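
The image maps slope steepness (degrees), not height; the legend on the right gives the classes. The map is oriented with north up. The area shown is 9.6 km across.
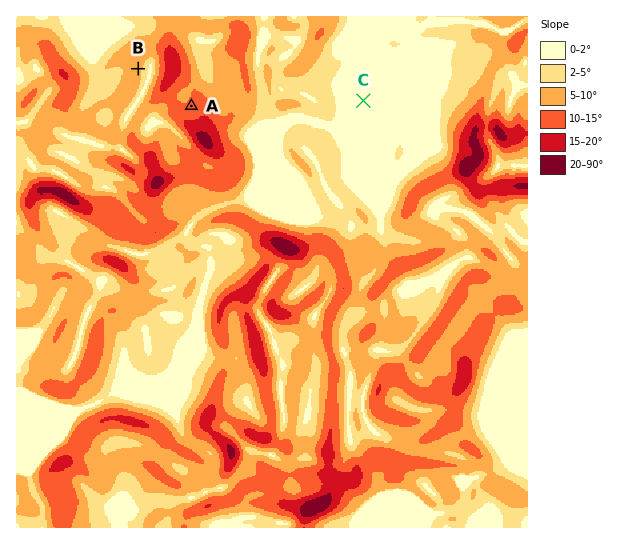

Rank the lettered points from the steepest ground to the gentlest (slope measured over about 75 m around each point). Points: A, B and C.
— A B C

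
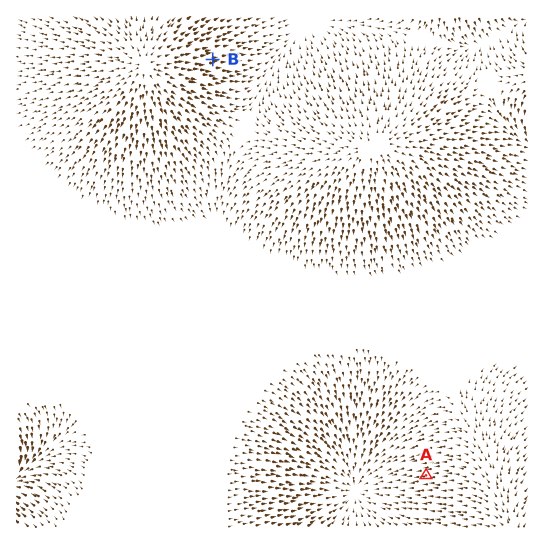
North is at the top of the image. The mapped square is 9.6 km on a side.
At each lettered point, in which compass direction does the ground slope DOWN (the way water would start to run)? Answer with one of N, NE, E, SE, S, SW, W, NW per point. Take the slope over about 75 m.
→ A W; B E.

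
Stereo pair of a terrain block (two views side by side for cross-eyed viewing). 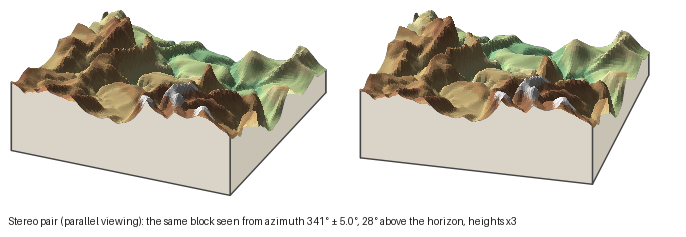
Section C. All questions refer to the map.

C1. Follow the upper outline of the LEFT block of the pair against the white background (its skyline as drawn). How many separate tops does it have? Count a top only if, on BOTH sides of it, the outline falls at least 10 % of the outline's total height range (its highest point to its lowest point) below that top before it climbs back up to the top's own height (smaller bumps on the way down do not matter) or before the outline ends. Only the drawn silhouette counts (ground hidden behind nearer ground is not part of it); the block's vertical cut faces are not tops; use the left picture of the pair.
3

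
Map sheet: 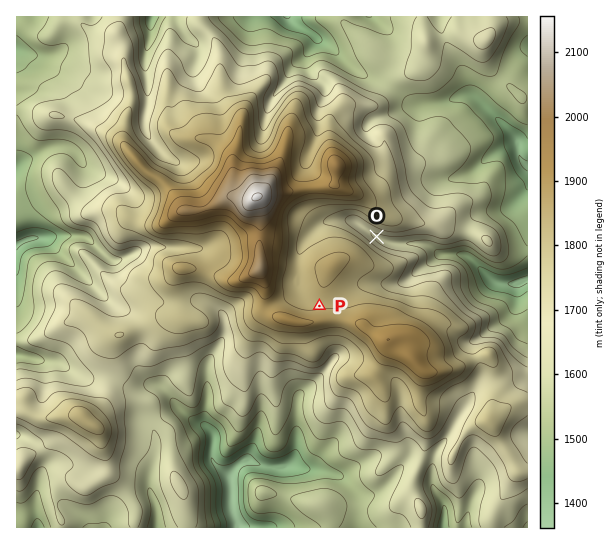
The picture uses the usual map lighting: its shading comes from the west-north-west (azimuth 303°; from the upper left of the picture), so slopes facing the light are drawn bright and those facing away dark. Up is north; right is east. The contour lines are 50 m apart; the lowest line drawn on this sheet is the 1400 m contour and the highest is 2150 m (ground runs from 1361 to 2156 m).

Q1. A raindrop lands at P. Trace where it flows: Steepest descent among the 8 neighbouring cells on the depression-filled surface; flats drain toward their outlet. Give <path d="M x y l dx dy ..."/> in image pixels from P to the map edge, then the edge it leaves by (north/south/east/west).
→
<path d="M319 306l-4-4-2 0-6-3-8-8-1-2 0-34 3-5 0-3 5-8 16-16 7-2 24 0 14 9 8 7 12 5 4 0 2 1 29 0 7 3 5 5 5 3 23 0 5 3 23 22 4 3 4 0 1 1 14 0 4-2 10-3"/>
exit: east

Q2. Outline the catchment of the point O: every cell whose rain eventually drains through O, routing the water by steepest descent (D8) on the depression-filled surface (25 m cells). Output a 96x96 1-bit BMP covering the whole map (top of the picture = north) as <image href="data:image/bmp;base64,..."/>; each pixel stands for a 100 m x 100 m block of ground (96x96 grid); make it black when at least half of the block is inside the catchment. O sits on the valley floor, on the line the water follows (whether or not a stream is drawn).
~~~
<image width="96" height="96" href="data:image/bmp;base64,Qk2+BAAAAAAAAD4AAAAoAAAAYAAAAGAAAAABAAEAAAAAAIAEAAATCwAAEwsAAAIAAAAAAAAA////AAAAAAAAAAAAAAAAAAAAAAAAAAAAAAAAAAAAAAAAAAAAAAAAAAAAAAAAAAAAAAAAAAAAAAAAAAAAAAAAAAAAAAAAAAAAAAAAAAAAAAAAAAAAAAAAAAAAAAAAAAAAAAAAAAAAAAAAAAAAAAAAAAAAAAAAAAAAAAAAAAAAAAAAAAAAAAAAAAAAAAAAAAAAAAAAAAAAAAAAAAAAAAAAAAAAAAAAAAAAAAAAAAAAAAAAAAAAAAAAAAAAAAAAAAAAAAAAAAAAAAAAAAAAAAAAAAAAAAAAAAAAAAAAAAAAAAAAAAAAAAAAAAAAAAAAAAAAAAAAAAAAAAAAAAAAAAAAAAAAAAAAAAAAAAAAAAAAAAAAAAAAAAAAAAAAAAAAAAAAAAAAAAAAAAAAAAAAAAAAAAAAAAAAAAAAAAAAAAAAAAAAAAAAAAAAAAAAAAAAAAAAAAAAAAAAAAAAAAAAAAAAAAAAAAAAAAAAAAAAAAAAAAAAAAAAAAAAAAAAAAAAAAAAAAAAAAAAAAAAAAAAAAAAAAAAAAAAAAAAAAAAAAAAAAAAAAAAAAAAAAAAAAAAAAAAAAAAAAAAAAAAAAAAAAAAAAAAAAAAAAAAAAAAAAAAAAAAAAAAAAAGAAAAAAAAAAAAAAB/wAAAAAAAAAAAAAH/4AAAAAAAAAAAAAH/4AAAAAAAAAAAAAH/4AAAAAAAAAAAAAH/wAAAAAAAAAAAAAH/wAAAAAAAAAAAAAH/wAAAAAAAAAAAAAH/wAAAAAAAAAAAAAP/wAAAAAAAAAAAAAP/4AAAAAAAAAAAAAP/8AAAAAAAAAAAAAP/+AAAAAAAAAAAAAP//wAAAAAAAAAAAAf//4AAAAAAAAAAAAP//8AAAAAAAAAAAAP//+AAAAAAAAAAAAP///AAAAAAAAAAAAP///AAAAAAAAAAAAP///gAAAAAAAAAAAP///gAAAAAAAAAAAP///AAAAAAAAAAAAP//+AAAAAAAAAAAAf//8AAAAAAAAAAAAP//wAAAAAAAAAAAAAH/AAAAAAAAAAAAAAAAAAAAAAAAAAAAAAAAAAAAAAAAAAAAAAAAAAAAAAAAAAAAAAAAAAAAAAAAAAAAAAAAAAAAAAAAAAAAAAAAAAAAAAAAAAAAAAAAAAAAAAAAAAAAAAAAAAAAAAAAAAAAAAAAAAAAAAAAAAAAAAAAAAAAAAAAAAAAAAAAAAAAAAAAAAAAAAAAAAAAAAAAAAAAAAAAAAAAAAAAAAAAAAAAAAAAAAAAAAAAAAAAAAAAAAAAAAAAAAAAAAAAAAAAAAAAAAAAAAAAAAAAAAAAAAAAAAAAAAAAAAAAAAAAAAAAAAAAAAAAAAAAAAAAAAAAAAAAAAAAAAAAAAAAAAAAAAAAAAAAAAAAAAAAAAAAAAAAAAAAAAAAAAAAAAAAAAAAAAAAAAAAAAAAAAAAAAAAAAAAAAAAAAAAAAAAAAAAAAAAAAAAAAAAAAAAAAAAAAAAAAAAAAAAAAAAAAAAAAAAAAAAAAAAAAAAAAAAAAAAAAAAAAAAAAAAAAAAAAAAAA="/>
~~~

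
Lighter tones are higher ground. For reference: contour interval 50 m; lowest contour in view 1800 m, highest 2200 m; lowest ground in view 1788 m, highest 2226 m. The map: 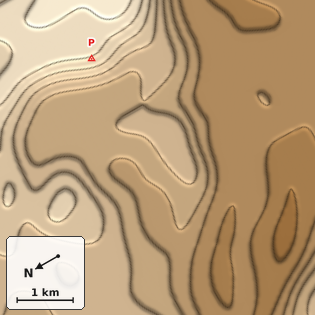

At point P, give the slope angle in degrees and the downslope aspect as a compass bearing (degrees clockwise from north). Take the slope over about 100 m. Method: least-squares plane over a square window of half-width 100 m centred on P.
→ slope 12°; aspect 281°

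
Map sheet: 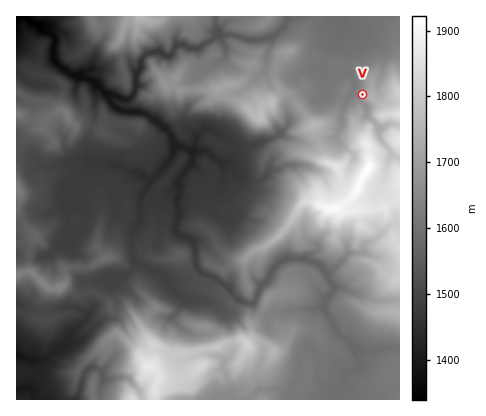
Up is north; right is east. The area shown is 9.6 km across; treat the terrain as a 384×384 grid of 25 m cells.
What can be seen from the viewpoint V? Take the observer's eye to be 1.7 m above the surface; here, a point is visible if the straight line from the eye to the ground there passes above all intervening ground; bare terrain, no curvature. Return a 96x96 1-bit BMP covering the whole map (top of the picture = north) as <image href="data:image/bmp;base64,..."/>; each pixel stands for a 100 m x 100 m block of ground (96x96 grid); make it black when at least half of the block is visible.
<image width="96" height="96" href="data:image/bmp;base64,Qk2+BAAAAAAAAD4AAAAoAAAAYAAAAGAAAAABAAEAAAAAAIAEAAATCwAAEwsAAAIAAAAAAAAA////AAAAAAAAAAAAAAAAAAAAAAAAAAAAAAAAAAAAAAAAAAAAAAAAAAAAAAAAAAAAAAAAAAAAAAAAAAAAAAAAAAAAAAAAAAAAAAAAAAAAAAAAAAAAAAAAAAAAAAAAAAAAAAAAAAAAAAAAAAAAAAAAAAAAAAAAAAAAAAAAAAAAAAAAAAAAAAAAAAAAAAAAAAAAAAAAAAAAAAAAAAAAAAAAAAAAAAAAAAAAAAAAAAAAAAAAAAAAAAAAAAAAAAAAAAAAAAAAAAAAAAAAAAAAAAAAAAAAAAAAAAAAAAAAAAAAAAAAAAAAAAAAAAAAAAAAAAAAAAAAAAAAAAAAAAAAAAAAAAAAAAAAAAAAAAAAAAAAAAAAAAAAAAAAAAAAAAAAAAAAAAAAAAAAAAAAAAAAAAAAAAAAAAAAAAAAAAAAAAAAAAAAAAAAAAAAAAAAAAAAAAAAAAAAAAAAAAAAAAAAAAAAAAAAAAAAAAAAAAAAAAAAAAAAAAAAAAAAAAAAAAAAAAAAAAAAAAAAAAAAAAAAAAAAAAAAAAAAAAAAAAAAAAAAAAAAAAAAAAAAAAAAAAAAAAAAAAAAAAAAAAAAAAAAAAAAAAAAAAAAAAAAAAAAAAAAAAAAAAAAAAAAAAAAAAAAAAAAAAAAAAAAAAAAAAAAAAAAAAAAAAAAAAAAAAAAAAAAAAAAAAAAAAAAAAAAAAAAAAAAAAAAAAAAAAAAAAAAAAAAAAAAAAAAAAAAAAAAAAAAAAAAAAAAAAAAAAAAAAAAAAAAAAAAAAAAAAAAAAAAAAAAAAAAAAAAAAAAAAAAAAAAAAAAAAAAAAAAAAAAAAAAAAAAAAAAAAAAAAAAAAAAAAAAAAAAAAAAAAAAAAAAAAAAAAAAAAAAAAAAAAAAAAAAAAAAAAAAAAAAAAAAAAAAAAAAAAAAAAAAAAAAAAAAAAAAAAAAAAAAAAAAAAAAgAAAAAAAAAAAAAAHwAAAAAAAAAAAAAA+AAAAAAAAAAAAAAB8AAAAAAAAAAAAAAAMAAAAAAAAAAAAAAAMAAAAAAAAAAAAAAAMAQAAAAAAAAAAAAAAAwAAAAAAAAAAAAAADwAAAAAAAAAAAAAPDwAAAAAAAAAAAAAPD4AAAAAAAAAAAgA/jwAAAAAAAAAABgB/jAAAAAAAAAAABsD//AAAAAAAAAAAAMH//gAAAAAAAAAAAMP//AAAAAAAAAAAAMP//AAAAAAAAAAAAP///AAAAAAAAAAAAf/+fwAAAAAAAAAAAD/+fwAAAAAAAAAAAH/+PgAAAAAAAAABAHn/PwAAAAAAAAAAAHn//wAAAAAAAAAAAP///AAAAAAAAAAAAH///AAAAAAAAAAAOH//+AAAAAAAAAAAEH//4AAAAAAAAAAAAD//4AAAAAAAAAAAAB/+4AAAAAAAAAAAAA//8AAAAABAAAAAAAP/8AAAAAAgAAAAAAH/+AAAAAAiAAAAAAH/+AAAAAAjAAAAAAH/+AAAAAAD4AAAAAH/+AAAAAAD+AAAAAD/+AAAAAAD/gAAA4B//AAAAAAB/wAAAcAf/AA="/>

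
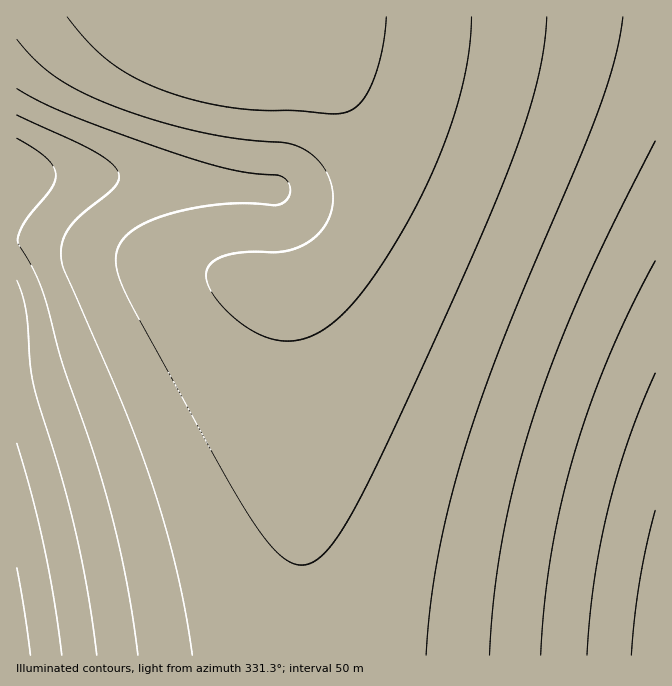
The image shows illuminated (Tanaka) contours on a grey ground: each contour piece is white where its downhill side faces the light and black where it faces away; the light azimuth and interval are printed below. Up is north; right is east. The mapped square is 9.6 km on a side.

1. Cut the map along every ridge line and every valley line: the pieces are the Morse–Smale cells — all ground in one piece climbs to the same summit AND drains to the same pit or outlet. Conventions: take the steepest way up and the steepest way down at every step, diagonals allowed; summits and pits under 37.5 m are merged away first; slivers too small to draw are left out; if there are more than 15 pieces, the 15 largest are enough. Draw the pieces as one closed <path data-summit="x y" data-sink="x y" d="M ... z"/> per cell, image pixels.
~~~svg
<path data-summit="220 17" data-sink="655 655" d="M655 16l-414 1 17 33 6 27 0 60-6 68 0 23-2 2 0 35 5 15 6 4 22 1-1 10 1 2 0 25 2 1 2 50 1 2 0 28 2 2 11 251 349-1z"/><path data-summit="220 17" data-sink="17 655" d="M24 239l-8 1 0 415 289 1 1-22-2-2-6-195-2-2-2-60-1-2-2-50-2-1 0-25-1-2 1-10-27-1-103-23-105-15z"/><path data-summit="220 17" data-sink="17 175" d="M240 16l-223 0-1 222 38 8 105 15 106 23-7-11-2-8 0-35 2-2 0-23 6-68 0-60-6-27z"/>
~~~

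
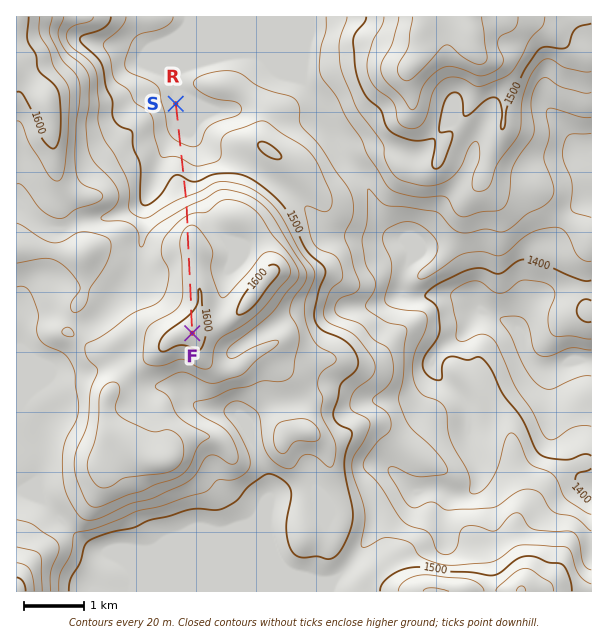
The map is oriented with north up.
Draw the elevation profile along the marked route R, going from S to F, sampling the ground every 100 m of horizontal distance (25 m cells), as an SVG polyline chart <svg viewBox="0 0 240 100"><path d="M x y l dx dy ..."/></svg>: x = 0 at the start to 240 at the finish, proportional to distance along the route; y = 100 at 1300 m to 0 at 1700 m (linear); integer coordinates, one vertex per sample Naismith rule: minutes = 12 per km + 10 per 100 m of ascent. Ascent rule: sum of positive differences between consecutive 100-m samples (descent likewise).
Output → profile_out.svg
<svg viewBox="0 0 240 100"><path d="M0 61l6 0 7 0 6 0 6 0 6 0 7 0 6-2 6-2 6-2 7-1 6-2 6-2 6-1 7-1 6-2 6-2 6-3 7-3 6-4 6-3 6-2 7-1 6-1 6 0 6 0 7 0 6 0 6 0 6 0 7 0 6 0 6 0 6 0 7-1 6-1 6-1 6-1 7-1 2 0"/></svg>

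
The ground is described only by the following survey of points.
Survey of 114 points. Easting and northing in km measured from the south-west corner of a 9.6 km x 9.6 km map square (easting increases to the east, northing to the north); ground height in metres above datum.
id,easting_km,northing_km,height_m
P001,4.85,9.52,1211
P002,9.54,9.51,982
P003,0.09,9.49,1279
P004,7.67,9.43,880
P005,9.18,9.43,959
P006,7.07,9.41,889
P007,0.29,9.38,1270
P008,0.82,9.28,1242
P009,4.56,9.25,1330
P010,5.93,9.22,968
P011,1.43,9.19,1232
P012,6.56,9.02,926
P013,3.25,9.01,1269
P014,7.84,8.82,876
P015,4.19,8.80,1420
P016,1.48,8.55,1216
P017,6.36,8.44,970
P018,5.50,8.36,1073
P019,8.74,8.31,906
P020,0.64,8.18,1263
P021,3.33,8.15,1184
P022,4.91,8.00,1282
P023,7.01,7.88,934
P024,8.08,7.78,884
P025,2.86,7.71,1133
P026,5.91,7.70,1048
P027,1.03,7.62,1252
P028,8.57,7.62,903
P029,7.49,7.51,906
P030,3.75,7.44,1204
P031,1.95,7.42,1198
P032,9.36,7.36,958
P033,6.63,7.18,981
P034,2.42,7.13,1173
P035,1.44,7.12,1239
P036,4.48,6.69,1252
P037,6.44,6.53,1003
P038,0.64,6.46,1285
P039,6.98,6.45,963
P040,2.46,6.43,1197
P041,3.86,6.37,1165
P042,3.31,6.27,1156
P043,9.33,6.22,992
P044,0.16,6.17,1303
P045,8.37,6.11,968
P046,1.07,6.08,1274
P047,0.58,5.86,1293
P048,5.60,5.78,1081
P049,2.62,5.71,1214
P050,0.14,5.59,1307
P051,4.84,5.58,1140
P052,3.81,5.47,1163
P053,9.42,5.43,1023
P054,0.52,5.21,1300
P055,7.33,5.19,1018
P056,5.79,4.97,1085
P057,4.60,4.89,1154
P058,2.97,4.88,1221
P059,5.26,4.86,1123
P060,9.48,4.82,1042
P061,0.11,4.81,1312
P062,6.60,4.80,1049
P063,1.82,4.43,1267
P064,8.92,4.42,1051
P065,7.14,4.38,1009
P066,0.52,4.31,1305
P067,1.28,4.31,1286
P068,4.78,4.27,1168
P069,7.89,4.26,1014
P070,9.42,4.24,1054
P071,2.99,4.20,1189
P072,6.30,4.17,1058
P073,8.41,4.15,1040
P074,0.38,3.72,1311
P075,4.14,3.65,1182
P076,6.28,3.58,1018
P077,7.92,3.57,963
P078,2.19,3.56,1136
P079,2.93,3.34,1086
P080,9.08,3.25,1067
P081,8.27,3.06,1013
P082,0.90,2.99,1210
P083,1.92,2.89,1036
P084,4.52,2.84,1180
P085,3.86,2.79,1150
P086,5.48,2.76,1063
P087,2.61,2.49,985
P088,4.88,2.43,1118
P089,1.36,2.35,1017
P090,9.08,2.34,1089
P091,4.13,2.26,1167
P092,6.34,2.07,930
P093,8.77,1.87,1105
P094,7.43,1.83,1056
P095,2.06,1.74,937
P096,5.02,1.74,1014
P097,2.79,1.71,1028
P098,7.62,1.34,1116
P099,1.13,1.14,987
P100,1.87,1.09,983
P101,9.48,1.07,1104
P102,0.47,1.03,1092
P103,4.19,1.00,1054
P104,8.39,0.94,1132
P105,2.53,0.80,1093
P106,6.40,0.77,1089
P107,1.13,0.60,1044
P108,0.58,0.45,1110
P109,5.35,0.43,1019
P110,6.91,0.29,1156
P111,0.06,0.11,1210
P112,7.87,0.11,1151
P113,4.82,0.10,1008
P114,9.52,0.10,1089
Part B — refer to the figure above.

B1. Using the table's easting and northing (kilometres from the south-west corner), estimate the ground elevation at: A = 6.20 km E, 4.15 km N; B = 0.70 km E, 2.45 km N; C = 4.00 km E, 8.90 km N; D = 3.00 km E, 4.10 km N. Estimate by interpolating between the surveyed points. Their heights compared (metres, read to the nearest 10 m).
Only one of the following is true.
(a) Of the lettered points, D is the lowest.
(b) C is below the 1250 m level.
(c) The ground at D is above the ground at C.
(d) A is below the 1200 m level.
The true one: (d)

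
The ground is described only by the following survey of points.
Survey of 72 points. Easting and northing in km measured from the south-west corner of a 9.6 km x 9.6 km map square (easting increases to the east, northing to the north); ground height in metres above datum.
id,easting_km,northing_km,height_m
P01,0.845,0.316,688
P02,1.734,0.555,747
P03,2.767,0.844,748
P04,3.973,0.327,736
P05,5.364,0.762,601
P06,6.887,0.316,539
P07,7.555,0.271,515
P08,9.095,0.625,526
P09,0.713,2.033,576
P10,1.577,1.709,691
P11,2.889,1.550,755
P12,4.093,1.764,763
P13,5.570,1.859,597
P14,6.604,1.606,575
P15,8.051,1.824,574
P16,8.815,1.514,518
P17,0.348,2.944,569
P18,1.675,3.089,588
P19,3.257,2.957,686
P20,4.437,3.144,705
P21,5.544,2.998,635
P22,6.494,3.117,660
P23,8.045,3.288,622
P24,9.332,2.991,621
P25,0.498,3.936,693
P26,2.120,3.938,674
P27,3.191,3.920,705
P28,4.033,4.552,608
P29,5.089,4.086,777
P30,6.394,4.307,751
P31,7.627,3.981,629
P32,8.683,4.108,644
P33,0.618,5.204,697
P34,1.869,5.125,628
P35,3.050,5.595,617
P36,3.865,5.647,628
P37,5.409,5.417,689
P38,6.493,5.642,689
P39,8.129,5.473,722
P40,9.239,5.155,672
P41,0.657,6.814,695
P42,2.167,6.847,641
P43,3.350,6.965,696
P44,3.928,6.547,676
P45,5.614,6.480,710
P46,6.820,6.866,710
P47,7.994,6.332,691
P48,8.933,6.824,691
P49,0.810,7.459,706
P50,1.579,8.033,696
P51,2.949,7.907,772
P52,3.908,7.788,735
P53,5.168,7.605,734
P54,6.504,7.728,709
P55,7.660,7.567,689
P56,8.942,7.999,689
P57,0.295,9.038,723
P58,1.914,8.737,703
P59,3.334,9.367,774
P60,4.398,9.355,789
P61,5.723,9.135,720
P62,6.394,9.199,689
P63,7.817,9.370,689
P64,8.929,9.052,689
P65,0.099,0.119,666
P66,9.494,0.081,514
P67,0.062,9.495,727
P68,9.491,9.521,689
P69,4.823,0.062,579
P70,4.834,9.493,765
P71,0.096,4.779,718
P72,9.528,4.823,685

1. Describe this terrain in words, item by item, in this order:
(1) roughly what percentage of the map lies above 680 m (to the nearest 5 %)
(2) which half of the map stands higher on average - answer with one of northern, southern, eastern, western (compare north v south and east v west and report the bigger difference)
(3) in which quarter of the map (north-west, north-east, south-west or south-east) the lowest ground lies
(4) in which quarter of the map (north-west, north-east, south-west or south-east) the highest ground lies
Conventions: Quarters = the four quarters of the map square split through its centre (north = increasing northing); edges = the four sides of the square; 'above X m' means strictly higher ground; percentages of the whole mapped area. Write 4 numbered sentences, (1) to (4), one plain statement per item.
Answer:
(1) Ground above 680 m makes up about 60 % of the sheet.
(2) The northern half stands higher on average than the southern half.
(3) The lowest ground is in the south-east quarter.
(4) The highest ground is in the north-west quarter.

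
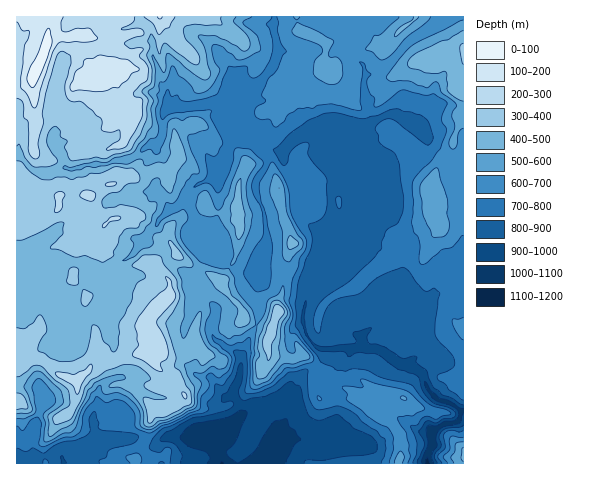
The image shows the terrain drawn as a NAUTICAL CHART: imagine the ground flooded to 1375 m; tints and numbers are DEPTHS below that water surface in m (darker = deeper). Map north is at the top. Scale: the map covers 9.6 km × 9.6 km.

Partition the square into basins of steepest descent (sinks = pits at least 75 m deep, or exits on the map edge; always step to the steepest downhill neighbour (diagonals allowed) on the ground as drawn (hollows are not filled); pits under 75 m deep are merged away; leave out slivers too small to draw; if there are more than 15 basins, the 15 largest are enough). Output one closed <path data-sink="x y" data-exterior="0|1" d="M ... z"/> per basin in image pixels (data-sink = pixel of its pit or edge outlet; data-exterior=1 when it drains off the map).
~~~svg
<path data-sink="427 462" data-exterior="0" d="M463 16l-446 0-1 387 3-1 13 8 20 7 9 0 7-3 5-7 5-16-1-9 15-17 19 0 23-11 12-1 9-16 8 17 4 3 20-1 12-9-3-6-1-12 7-24 20-22 8 14 11 11 3 10 4 4 24 7-5 13 3 14 17 3 10 0 8-3 7 6 5 9 0 22 3 6 26-3 21 6 27 23 7 15-2 24 64 0z"/><path data-sink="222 463" data-exterior="1" d="M222 283l-20 22-7 24 0 7 4 11-12 9-20 1-4-3-8-17-9 17 15 17 15 6 3 12 6 9-12 10-20 4-6 26-7 15-5 5 0 5 263 1 3-9 0-15-7-15-27-23-21-6-26 3-3-6 0-22-5-9-7-6-8 3-27-3-3-14 5-13-24-7-4-4-3-10-11-11z"/><path data-sink="63 463" data-exterior="1" d="M145 353l-11 1-23 11-19 0-15 17 1 9-5 16-5 7-7 3-5 1-8-2-16-6-14-8-2 2 0 59 118 1 1-6 5-5 7-15 6-26 20-4 12-10-6-9-3-12-15-6z"/>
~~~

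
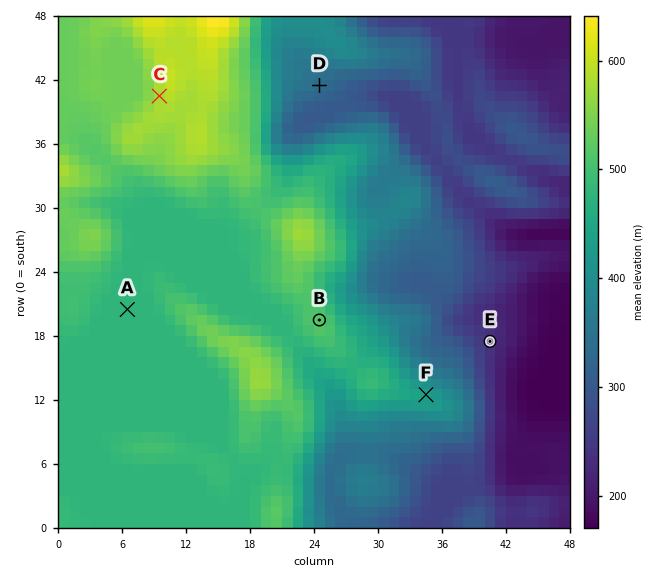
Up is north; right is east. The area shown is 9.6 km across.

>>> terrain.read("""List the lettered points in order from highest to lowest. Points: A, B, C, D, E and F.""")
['C', 'B', 'A', 'F', 'D', 'E']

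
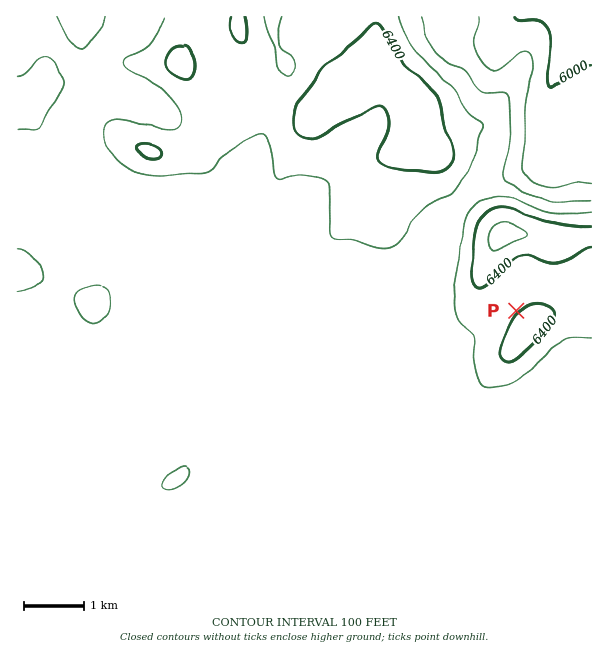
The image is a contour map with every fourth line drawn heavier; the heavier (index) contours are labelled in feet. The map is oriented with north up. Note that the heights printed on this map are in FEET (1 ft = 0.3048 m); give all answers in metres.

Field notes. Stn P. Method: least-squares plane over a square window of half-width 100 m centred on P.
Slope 4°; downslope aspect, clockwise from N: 314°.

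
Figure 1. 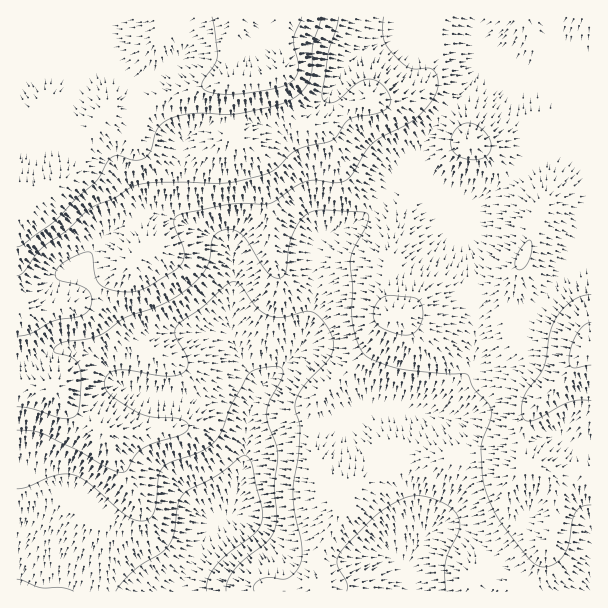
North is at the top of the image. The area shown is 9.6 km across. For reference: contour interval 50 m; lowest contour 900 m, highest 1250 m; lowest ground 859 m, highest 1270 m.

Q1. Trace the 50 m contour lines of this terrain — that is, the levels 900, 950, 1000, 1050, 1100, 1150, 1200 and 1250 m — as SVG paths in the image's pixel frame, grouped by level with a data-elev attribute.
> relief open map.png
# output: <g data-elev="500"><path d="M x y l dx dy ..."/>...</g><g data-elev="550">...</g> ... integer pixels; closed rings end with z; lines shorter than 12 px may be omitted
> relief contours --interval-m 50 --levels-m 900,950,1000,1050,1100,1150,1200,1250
<g data-elev="900"><path d="M116 591l6-9 12-12 27-17 8-8 5-12 4-29 6-10 6-5 29-15 21-17 6-1 4 3 3 8 9 42 0 13-8 12-26 20-12 12-8 13-1 12"/><path d="M17 579l24 9 21 0 12 3"/></g><g data-elev="950"><path d="M17 489l10-2 29-12 16 0 8 2 9 6 39 34 10 4 9-1 5-4 3-6 3-33 4-9 9-6 30-11 14-10 7-10 10-27 18-32 14-4 11-2 6 1 2 4-1 6-12 24-3 12 1 10 7 20 3 10-4 33 3 27-1 14-3 7-6 7-23 19-10 10-6 11-2 10"/></g><g data-elev="1000"><path d="M347 591l0-9-10-18 0-6 4-7 30-31 10-9 21-12 15-3 14 2 15 6 9 7 4 8 0 12-10 21-4 11 1 28"/><path d="M17 430l15 1 10 2 36 18 32 18 9 3 6 0 3-3 7-13 6-7 12-6 29-9 5-3 2-5-3-4-7-3-26-2-10-2-25-14-9-8-4-6 0-7 4-6 5-3 8-1 43 6 11 0 8-4 3-4 1-8-13-24 0-4 1-5 6-6 21-14 21-20 7-5 5 0 3 1 17 23 13 10 13 1 26-6 7 2 7 7 7 10 4 9 1 8-5 12-26 28-6 9-2 8 0 6 4 13 1 8-2 24-4 28-1 14 2 19 6 27 1 17-5 10-7 7-6 2-14-2-9 2-7 6 0 6"/></g><g data-elev="1050"><path d="M17 407l16 2 29 9 7 0 7-2 2-5 2-9 1-22-1-12-6-9-6-3-13-3-1-2 0-3 9-6 24-3 12-4 26-17 34-12 23-13 14-12 9-11 5-10 3-21 6-7 11-3 10 4 8 9 18 28 7 7 6 1 4-2 3-4 3-24 4-14 6-11 7-8 6-4 9-1 42 2 5 3 0 6-15 30-3 13 3 23-1 36 5 19 6 11 9 7 27 9 44 5 21 0 4 1 6 14 14 14 3 7 0 9-8 21-2 9 2 28 4 17 13 27 26 34 9 9 7 3 6 0 7-4 6-5 7-12 4-24 3-9 6-6 10-2"/></g><g data-elev="1100"><path d="M17 336l14-3 25-13 24-4 8-5 4-11-3-9-9-6-20-4-5-5 1-4 4-6 14-9 12-5 6 2 4 24 3 6 5 3 18 5 18-2 9-4 24-14 9-9 2-6 0-8-10-27 1-4 4-3 51-11 39 0 7-4 20-14 10-5 9-1 23 3 10-4 23-34 8-7 26-13 12-8 14-15 7-13 0-11-4-8-5-2-13 1-8-2-7-5-13-14-5-12 1-19"/><path d="M401 335l10-1 8-6 4-11-1-12-3-5-6-3-21-2-8 2-5 3-4 6-2 8 1 6 3 4 6 4z"/><path d="M591 295l-10 1-9 5-9 8-7 9-6 15-6 33-5 9-14 20-3 9 0 10 3 6 6 1 38-19 10-2 12 0"/><path d="M517 269l5 0 7-8 3-13-1-6-1-2-6 4-6 10-3 9z"/><path d="M468 159l9 1 8-3 5-5 1-6-2-8-5-7-8-6-8-2-6 1-6 5-4 6-1 8 1 6 3 4 6 4z"/></g><g data-elev="1150"><path d="M591 322l-7 3-8 10-5 12-2 13 1 6 3 2 18-3"/><path d="M17 276l7-5 18-23 26-18 20-20 8-5 18-7 18-11 11-3 13-2 71 1 37-8 12-6 14-14 7-5 36-10 5-5 7-12 5-4 27-6 9-4 5-7-2-7-7-11-10-5-6 0-7 3-24 20-8 1-4-4-1-7 6-38 11-37"/></g><g data-elev="1200"><path d="M17 247l7-3 33-25 18-20 21-17 15-24 8-2 18 4 10-4 4-7 6-20 10-9 12-4 13-2 36 1 14-2 37-8 18-9 9-9 5-10 2-32 8-28"/></g><g data-elev="1250"><path d="M212 17l3 15 2 25-2 8-11 15-2 6 1 3 5 3 20 2 18-1 29-4 12-4 7-5 3-6 2-8-5-21 0-7 8-21"/></g>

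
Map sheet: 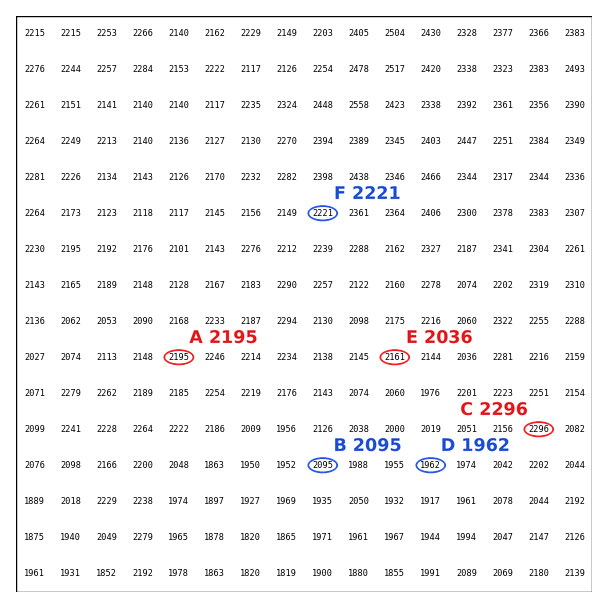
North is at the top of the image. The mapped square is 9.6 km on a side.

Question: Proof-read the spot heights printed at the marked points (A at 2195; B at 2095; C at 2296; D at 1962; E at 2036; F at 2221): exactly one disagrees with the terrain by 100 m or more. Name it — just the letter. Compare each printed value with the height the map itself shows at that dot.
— E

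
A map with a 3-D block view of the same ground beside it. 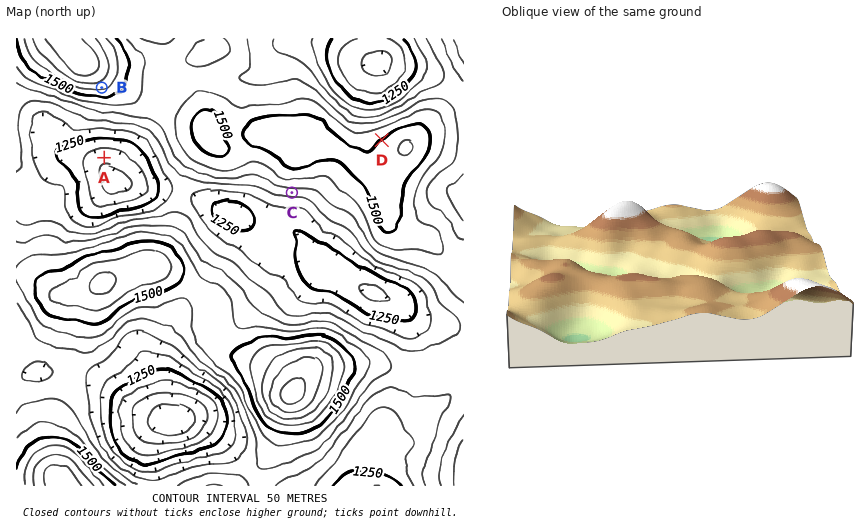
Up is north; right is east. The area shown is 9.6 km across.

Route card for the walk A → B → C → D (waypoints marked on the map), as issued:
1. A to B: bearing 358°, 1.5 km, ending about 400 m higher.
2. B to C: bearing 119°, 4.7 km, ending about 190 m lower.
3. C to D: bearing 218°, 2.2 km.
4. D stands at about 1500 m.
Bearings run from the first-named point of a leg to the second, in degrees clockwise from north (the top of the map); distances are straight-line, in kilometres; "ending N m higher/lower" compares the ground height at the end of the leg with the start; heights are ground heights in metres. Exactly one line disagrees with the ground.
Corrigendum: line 3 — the bearing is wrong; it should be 060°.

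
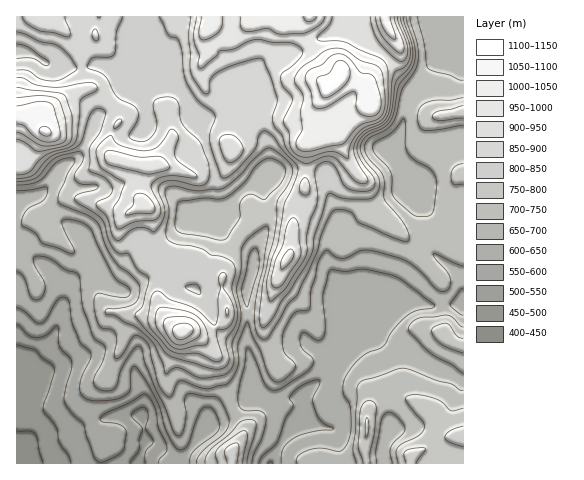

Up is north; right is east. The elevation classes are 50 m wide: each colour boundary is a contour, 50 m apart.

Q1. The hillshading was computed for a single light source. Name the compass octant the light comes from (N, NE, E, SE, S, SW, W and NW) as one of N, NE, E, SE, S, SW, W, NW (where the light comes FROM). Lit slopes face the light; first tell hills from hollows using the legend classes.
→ N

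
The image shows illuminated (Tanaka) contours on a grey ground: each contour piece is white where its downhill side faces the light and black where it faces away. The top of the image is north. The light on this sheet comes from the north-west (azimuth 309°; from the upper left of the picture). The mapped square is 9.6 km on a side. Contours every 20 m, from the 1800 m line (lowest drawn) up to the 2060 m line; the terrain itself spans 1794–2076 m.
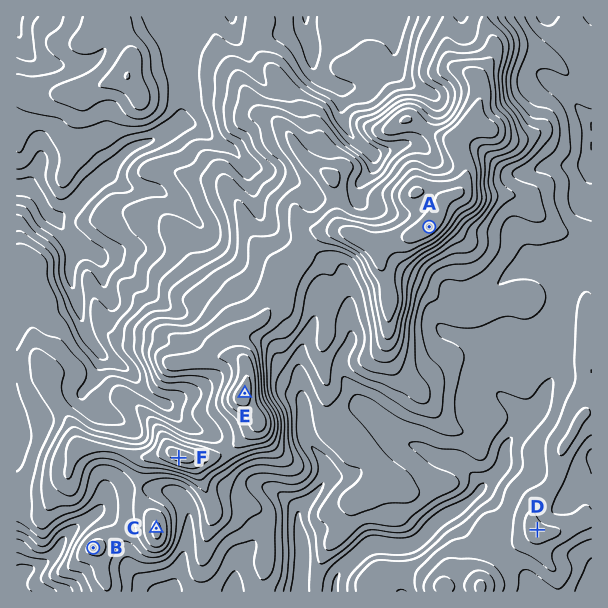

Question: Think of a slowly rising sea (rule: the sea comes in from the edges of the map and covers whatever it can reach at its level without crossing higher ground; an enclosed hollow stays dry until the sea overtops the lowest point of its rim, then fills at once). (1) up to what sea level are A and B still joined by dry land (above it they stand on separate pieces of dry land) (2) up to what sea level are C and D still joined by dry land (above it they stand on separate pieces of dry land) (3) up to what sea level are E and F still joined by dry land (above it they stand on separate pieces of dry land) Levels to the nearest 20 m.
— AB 1920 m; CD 1880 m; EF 2000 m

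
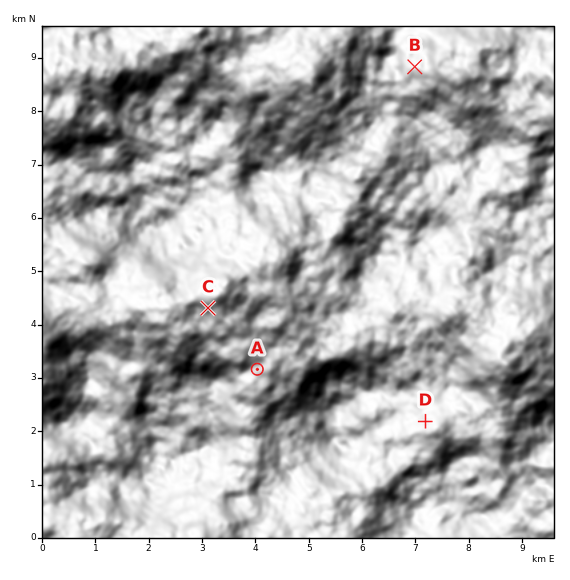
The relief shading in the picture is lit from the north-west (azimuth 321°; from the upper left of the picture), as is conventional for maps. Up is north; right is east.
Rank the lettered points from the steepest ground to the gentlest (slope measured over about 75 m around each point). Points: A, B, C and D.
D C B A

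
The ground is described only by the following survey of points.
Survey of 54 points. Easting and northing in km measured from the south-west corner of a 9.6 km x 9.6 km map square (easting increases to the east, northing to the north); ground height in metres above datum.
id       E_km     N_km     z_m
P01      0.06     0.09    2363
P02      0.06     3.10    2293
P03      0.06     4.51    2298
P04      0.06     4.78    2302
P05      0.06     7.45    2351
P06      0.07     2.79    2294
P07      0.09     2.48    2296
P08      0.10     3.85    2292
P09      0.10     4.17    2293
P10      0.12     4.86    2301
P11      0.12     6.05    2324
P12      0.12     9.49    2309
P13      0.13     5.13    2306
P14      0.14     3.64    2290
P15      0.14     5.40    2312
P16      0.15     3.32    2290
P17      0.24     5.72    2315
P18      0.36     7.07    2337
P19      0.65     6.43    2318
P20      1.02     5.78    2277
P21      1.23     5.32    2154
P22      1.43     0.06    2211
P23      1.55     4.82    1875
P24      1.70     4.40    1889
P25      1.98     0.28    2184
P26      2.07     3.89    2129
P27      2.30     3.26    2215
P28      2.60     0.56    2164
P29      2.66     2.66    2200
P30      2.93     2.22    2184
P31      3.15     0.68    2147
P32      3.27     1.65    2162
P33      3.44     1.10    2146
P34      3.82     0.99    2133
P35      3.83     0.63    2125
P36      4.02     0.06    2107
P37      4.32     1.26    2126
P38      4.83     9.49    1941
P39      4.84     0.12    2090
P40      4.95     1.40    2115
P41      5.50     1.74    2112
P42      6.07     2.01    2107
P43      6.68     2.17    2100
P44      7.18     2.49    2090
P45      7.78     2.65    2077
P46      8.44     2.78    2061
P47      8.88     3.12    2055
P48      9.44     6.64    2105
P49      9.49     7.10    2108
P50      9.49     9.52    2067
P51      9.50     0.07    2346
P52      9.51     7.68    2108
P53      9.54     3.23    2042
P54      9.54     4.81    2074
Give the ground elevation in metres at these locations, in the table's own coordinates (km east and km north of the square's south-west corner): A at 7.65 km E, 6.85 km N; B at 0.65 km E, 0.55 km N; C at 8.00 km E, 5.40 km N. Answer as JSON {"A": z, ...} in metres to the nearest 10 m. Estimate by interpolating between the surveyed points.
{"A": 2140, "B": 2280, "C": 2120}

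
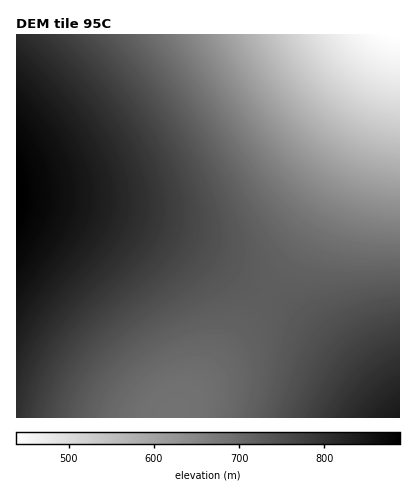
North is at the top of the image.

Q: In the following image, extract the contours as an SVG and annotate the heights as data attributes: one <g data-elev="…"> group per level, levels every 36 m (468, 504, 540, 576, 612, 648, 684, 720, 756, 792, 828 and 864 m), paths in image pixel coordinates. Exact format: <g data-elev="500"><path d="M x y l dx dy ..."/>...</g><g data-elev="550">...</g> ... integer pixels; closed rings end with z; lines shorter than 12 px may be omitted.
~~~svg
<g data-elev="468"><path d="M400 74l-16-4-16-8-16-12-13-16"/></g><g data-elev="504"><path d="M400 108l-26-7-26-16-24-23-20-28"/></g><g data-elev="540"><path d="M400 137l-18-4-18-6-16-10-16-11-16-14-15-18-13-18-12-22"/></g><g data-elev="576"><path d="M400 164l-22-4-20-8-20-11-20-15-18-18-19-22-17-24-15-28"/></g><g data-elev="612"><path d="M400 190l-26-5-24-8-22-13-22-16-20-21-22-26-21-31-21-36"/></g><g data-elev="648"><path d="M400 217l-30-5-26-8-24-13-22-17-22-23-23-27-60-89"/></g><g data-elev="684"><path d="M400 245l-34-3-28-6-24-11-22-17-20-19-20-26-90-129"/></g><g data-elev="720"><path d="M89 418l6-18 10-18 15-16 18-16 24-15 26-12 24-8 22-3 11 2 8 4 5 9 4 13 1 18-1 22-4 20-7 18"/><path d="M400 276l-92 5-18-3-12-6-8-12-32-62-39-66-36-52-36-46"/></g><g data-elev="756"><path d="M53 418l4-16 6-16 19-30 28-29 55-43 17-16 14-20 5-20 0-16-5-20-10-24-14-26-18-28-20-28-22-27-24-25"/><path d="M400 310l-21 6-17 6-15 8-12 10-10 12-9 13-25 53"/></g><g data-elev="792"><path d="M25 418l4-20 5-18 17-32 25-32 49-48 15-16 12-20 4-22-1-18-5-18-9-22-13-22-16-24-20-24-22-24-25-23"/><path d="M400 349l-20 10-18 13-16 18-18 28"/></g><g data-elev="828"><path d="M400 394l-14 10-15 14"/><path d="M16 353l11-21 13-22 47-56 13-18 9-18 2-20-1-16-5-16-7-18-11-18-29-38-42-42"/></g><g data-elev="864"><path d="M16 284l36-56 6-17 3-17-3-20-8-22-14-24-20-25"/></g>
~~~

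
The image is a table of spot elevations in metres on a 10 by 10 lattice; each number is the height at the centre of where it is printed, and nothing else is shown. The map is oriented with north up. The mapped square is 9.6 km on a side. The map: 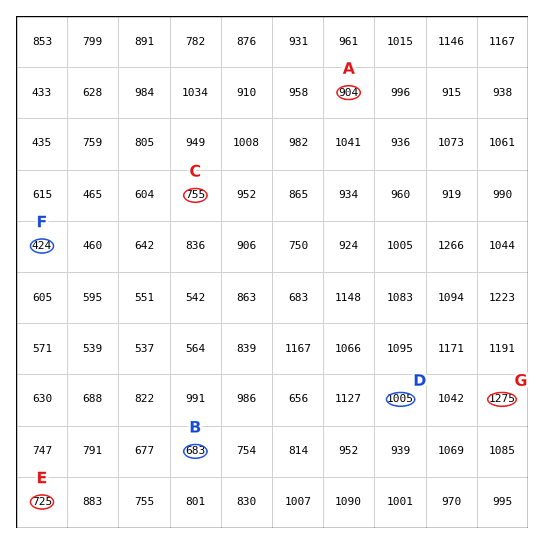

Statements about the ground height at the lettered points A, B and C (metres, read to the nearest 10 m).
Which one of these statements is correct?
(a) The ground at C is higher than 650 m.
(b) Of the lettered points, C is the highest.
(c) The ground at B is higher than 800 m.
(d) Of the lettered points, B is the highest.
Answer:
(a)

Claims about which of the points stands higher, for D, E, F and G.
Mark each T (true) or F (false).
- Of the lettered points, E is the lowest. F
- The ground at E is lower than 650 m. F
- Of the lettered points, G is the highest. T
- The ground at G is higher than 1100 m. T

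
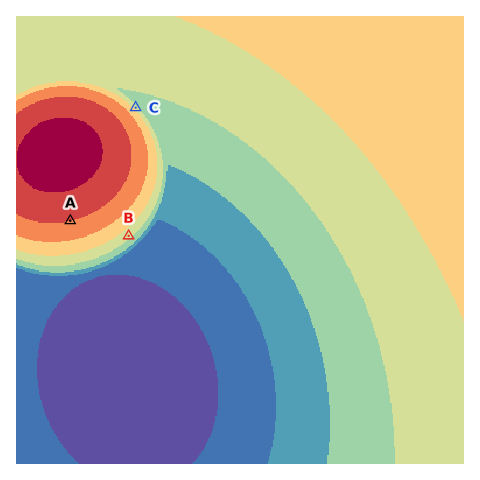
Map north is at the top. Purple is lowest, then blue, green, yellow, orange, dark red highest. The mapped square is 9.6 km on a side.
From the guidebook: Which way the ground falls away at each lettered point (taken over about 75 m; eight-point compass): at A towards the S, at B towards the SE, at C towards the NE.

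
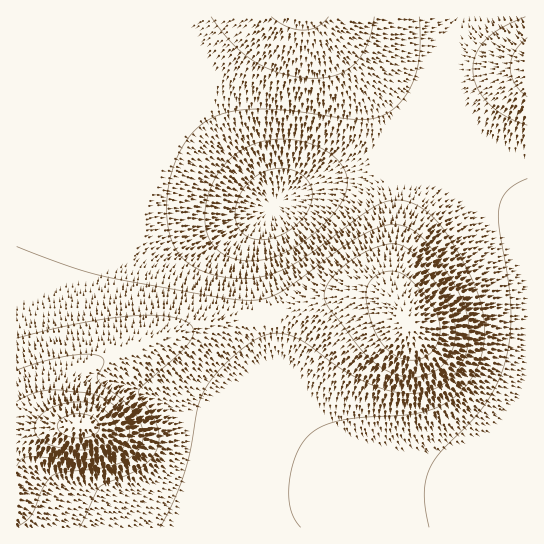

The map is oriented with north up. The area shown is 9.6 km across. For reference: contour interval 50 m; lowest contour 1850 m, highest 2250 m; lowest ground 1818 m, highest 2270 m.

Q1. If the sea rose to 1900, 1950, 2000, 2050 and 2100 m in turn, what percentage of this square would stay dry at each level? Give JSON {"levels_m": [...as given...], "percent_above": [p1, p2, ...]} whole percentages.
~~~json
{"levels_m": [1900, 1950, 2000, 2050, 2100], "percent_above": [89, 66, 30, 15, 7]}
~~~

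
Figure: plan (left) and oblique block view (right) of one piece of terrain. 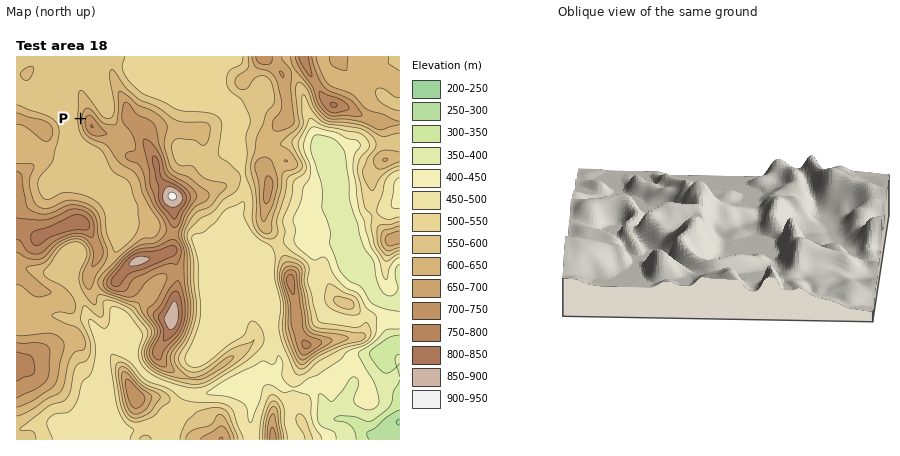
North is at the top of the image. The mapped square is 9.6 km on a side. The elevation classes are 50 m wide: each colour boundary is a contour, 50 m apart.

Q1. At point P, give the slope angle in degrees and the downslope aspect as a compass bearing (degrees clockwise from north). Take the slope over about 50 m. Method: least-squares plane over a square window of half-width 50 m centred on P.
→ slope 27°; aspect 273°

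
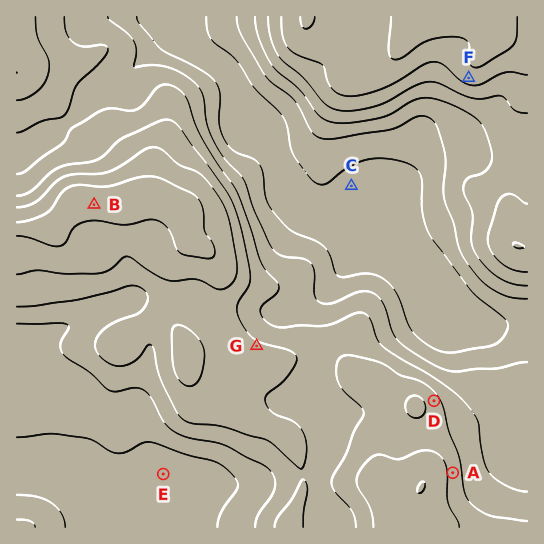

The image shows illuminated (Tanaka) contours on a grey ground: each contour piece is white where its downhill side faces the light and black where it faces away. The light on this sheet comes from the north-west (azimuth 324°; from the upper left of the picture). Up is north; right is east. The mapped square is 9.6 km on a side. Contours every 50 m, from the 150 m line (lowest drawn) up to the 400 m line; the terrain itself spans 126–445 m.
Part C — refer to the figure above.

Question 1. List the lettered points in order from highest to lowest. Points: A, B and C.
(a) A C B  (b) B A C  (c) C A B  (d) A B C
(b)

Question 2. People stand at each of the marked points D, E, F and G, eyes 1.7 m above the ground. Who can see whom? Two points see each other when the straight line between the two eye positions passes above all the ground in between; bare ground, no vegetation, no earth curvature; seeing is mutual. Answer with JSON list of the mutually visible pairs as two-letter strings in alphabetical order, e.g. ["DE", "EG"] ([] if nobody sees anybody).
["DF", "FG"]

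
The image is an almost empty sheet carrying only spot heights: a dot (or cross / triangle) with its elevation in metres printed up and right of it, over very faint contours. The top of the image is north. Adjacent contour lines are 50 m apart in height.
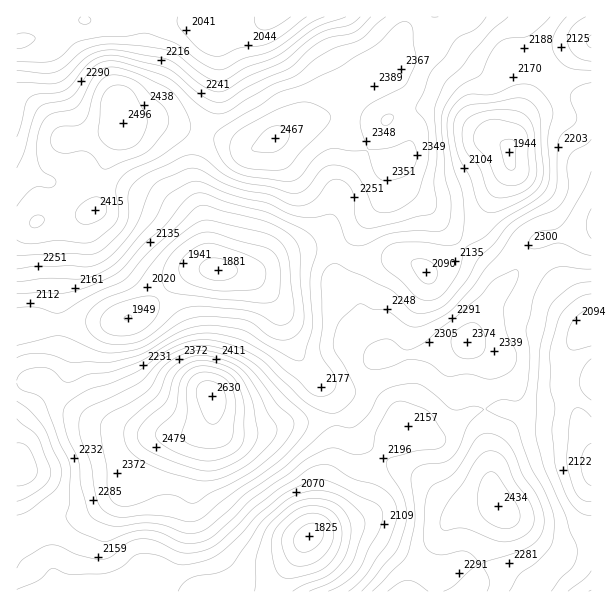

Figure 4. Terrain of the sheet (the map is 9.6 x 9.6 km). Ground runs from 1820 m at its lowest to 2630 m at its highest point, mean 2220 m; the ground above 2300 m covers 28.1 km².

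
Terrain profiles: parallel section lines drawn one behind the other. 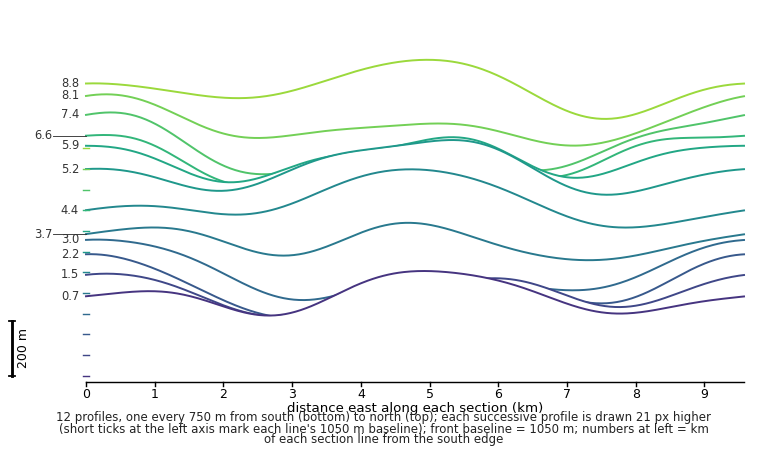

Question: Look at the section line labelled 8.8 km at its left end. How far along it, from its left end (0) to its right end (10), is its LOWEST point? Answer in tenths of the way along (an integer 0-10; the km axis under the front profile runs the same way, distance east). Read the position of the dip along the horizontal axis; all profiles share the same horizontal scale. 8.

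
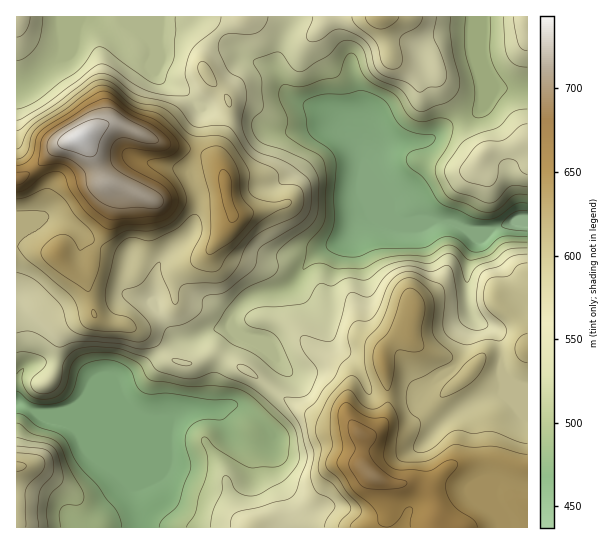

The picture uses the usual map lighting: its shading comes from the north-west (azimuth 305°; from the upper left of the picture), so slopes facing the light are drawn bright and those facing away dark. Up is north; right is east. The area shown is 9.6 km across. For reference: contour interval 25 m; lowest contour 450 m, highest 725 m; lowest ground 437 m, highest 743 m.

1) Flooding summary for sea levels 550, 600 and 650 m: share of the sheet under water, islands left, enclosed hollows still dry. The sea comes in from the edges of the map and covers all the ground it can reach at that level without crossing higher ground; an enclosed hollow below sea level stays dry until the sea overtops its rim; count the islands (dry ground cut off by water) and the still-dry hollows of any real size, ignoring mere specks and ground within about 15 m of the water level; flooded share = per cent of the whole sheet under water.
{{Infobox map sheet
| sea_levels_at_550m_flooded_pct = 51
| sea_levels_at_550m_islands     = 0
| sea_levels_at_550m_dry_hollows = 0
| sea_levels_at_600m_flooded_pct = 75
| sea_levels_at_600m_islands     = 0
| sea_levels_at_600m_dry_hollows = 0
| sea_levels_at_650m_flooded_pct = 92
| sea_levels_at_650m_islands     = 0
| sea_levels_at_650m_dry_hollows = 0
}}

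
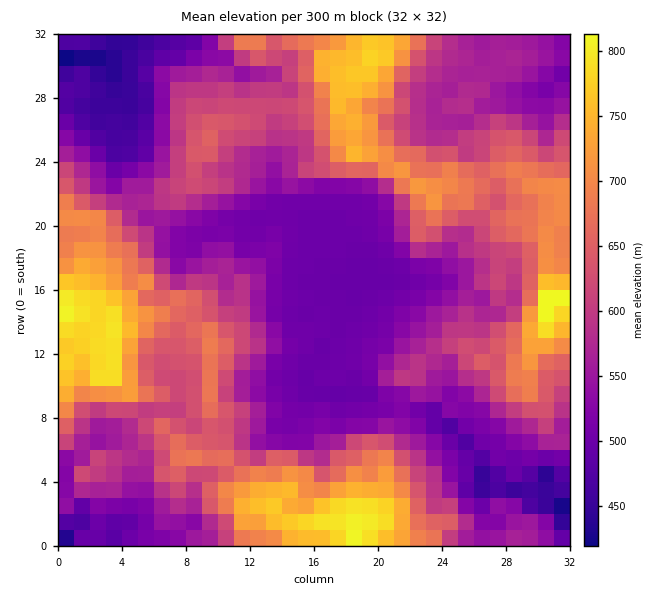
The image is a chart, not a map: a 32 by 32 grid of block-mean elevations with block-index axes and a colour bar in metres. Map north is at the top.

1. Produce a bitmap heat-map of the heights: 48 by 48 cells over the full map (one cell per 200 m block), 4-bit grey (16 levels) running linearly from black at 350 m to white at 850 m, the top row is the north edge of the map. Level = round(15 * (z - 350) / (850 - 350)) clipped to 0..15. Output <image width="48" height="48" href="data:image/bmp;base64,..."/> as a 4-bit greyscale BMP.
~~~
<image width="48" height="48" href="data:image/bmp;base64,Qk32BAAAAAAAAHYAAAAoAAAAMAAAADAAAAABAAQAAAAAAIAEAAATCwAAEwsAABAAAAAAAAAAAAAAABEREQAiIiIAMzMzAERERABVVVUAZmZmAHd3dwCIiIgAmZmZAKqqqgC7u7sAzMzMAN3d3QDu7u4A////ACRURFVVVmdnmqqrzM3e7cy6qYdmZmZmVDNERERVVVZonLvN3dzN7dy6qpd2VmZmU1NFREVWZlZ4rLzMzd7u7t3KmZh1VWZlQmRFVVVWd2eZvMzcvN3d7d3Kh4dUVmVEMmRmZmVmeHirvMzcu7zM3My5h3ZEVVMzI2WHZ2VniHeqq7zMyqu8zLyph2VDMzNDJFaId2Z4mYeImrury5mru7yYh1VDNEQzJFaIh3Z5mZmZqZmrqYiaqrqXdlVDRFRENGVod3d4mqqamHiYd2iYm6mHZVVEVUVVVYdmZnd4mpmZh2ZlVWZ4mZh2ZVREVVVWdph2ZneJqYiYh2VVVWVnZndmVERFVWZndph2ZniJmIiYh3VVVVVVVWZVVERVVmZ4drmHeId4iImZiHZVVVVVVVVlRFVVZ3iJh7qZmqmIiIqoh2VVVVVFVERFVVVWeImph8u7u8upiImodmVVRERERFZndlVmiaupiNvN3cqYiImpdmVVRFVERWd3dmZ3iaupidzN7bqIiImpd2VVREVVVWd3dmeImaupmd3N3bqIiJmqh3VVVERVVVZ3d2eZiau6md3d3cqZiZmqiHZVVURVVVVmd3iIiZrLut3d3cqZmZqpiIdlVURVVVVmZ4iImZrNy93d3dy6mZqpiHZVVVRFVVVmZnd3eJrN3O7d3cu6mZmYh2VVRFVERVVVZmd3d4nO3O7d3cqaqZiHd2VVVEVERVVVZmd2Z3i+7d3d3MuYmpmHd2VVVERERFVVVVZmeHeu7t3My6u5d4h2d2VVVERERERFVVZniHis3MzMu6modmd2d2ZVRERERERFVVVniHiru6vLu7mXZVZnZVVVVERERERVVWZneIibqqu7uql2VVZmVVVVVVVURFVXZmd3eIibqqqqqZl2ZVVVVVVVVVVURVVoiGZ4iJirqqqquYh2VVVVVVVVVEREVVV5mHd4maqrqqq7qXdmZVVVVVVVVERFVVZ5qZiImqqqqrupiHZndmZVVVVVVVVVVVZ5q5mZiamqq6mHdmd3iHd2ZVVVVVVVVVaKu6qpmJmqq5h2VWZniIiIdmVWVVVVVWiru6qpmZqru4h2VWV3eIiId2Znd2Znd4q7qqqqqaq6qodmVFVWeJiHd2ZmeJmqqruqmaqZmqqZmXZlRERFeJmYd2ZmeIq8y7qqmZiImamZiWVUQzRFaImYd3d3d4m8y6qYiId4iJmHeVVEMzRFaImYiIh3eJvLu6mHd3eIiZl2eFRDMzNFeImZmIh4iJvMy5h3dmZ3iIdmZ0QzMzNFeIiIiIiIiKvMypmXd3dmd2ZmZkQzMzNFeIiIiIiIiZvMu6mHdnd2ZmVVZkRDMzNFeIh4d4iHiavcvLmHdmd3ZmVVVURDMzNFZ3d4dnd3ibzNzMqHd2Z3ZmZVVTQzIzNFZmZ3VmZ4mszM3cuYd3ZmZ3ZmVCIiIzNEVFVlZ4h3ic3M3dyph3d2Z3dmZTMzMzM0RERWiqqImbzM3dy5h3dmZmZmZkRDMzM0REVomqmZqqu8zdy6mHdmZmZmVQ=="/>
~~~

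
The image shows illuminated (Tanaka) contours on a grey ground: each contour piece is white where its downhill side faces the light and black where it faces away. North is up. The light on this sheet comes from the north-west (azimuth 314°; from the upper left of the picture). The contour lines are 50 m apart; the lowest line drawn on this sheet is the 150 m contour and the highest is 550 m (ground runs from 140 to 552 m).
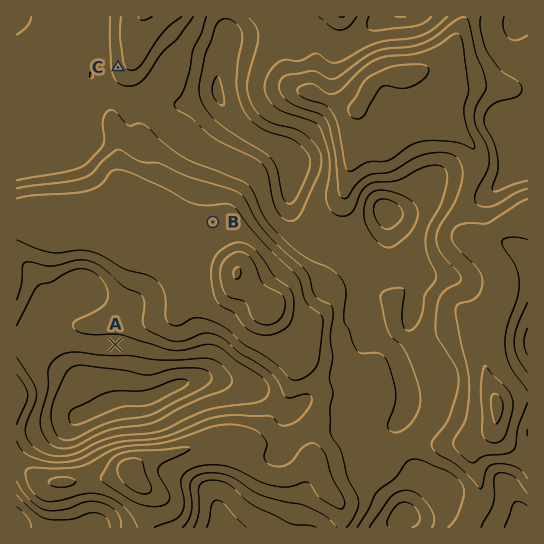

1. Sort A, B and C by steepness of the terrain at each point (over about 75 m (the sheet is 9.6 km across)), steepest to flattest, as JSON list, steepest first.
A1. ["C", "A", "B"]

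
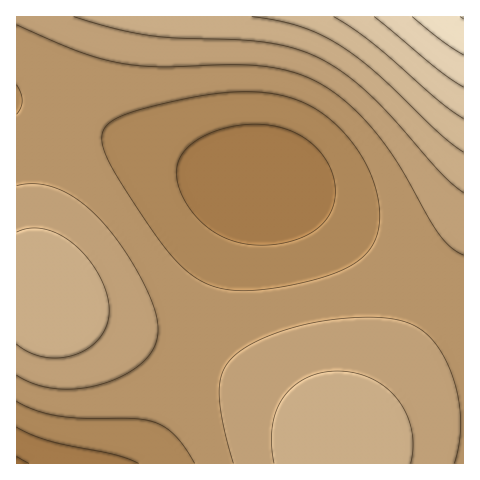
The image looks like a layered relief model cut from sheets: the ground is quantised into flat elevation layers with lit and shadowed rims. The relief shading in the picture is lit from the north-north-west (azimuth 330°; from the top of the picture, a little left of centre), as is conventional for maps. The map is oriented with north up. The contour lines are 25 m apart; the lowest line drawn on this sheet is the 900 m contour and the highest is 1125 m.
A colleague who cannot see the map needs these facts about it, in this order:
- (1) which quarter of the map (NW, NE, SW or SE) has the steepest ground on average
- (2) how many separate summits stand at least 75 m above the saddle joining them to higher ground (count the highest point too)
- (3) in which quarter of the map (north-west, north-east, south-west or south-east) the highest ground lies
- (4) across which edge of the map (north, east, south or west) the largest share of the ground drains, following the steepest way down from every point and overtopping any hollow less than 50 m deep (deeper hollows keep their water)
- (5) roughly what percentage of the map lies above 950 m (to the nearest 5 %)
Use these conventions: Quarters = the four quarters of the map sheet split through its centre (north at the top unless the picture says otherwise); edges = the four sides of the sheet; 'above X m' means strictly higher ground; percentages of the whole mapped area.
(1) The steepest ground, on average, is in the north-east quarter.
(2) Counting only tops that stand 75 m proud, the map has 1 summit.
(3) The highest point lies in the north-east quarter of the map.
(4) Most of the ground drains across the western edge.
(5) Ground above 950 m makes up about 75 % of the sheet.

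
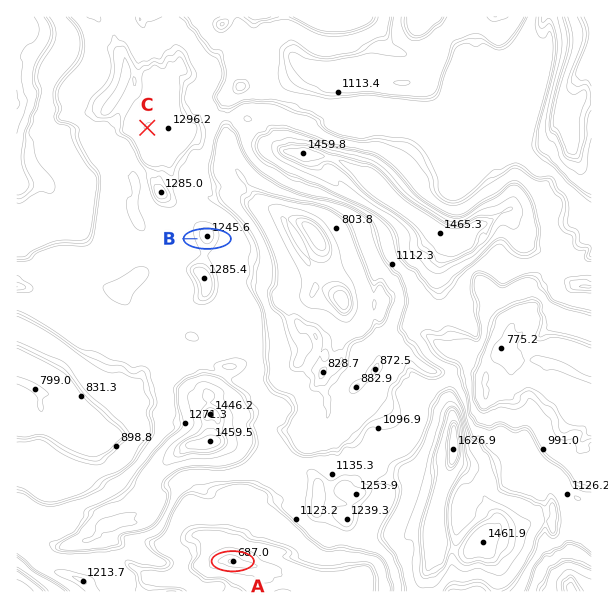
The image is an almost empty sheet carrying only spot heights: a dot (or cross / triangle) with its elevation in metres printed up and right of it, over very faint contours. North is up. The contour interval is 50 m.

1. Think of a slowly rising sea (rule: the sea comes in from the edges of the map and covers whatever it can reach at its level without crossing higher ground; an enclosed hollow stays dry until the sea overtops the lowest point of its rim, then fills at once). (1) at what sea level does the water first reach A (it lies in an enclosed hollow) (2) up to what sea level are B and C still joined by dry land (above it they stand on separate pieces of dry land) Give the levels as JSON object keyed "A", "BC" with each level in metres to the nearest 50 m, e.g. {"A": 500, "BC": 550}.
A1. {"A": 800, "BC": 1150}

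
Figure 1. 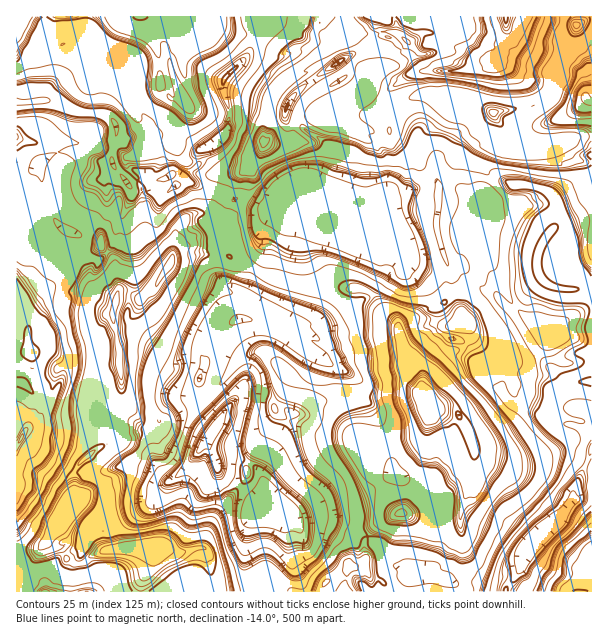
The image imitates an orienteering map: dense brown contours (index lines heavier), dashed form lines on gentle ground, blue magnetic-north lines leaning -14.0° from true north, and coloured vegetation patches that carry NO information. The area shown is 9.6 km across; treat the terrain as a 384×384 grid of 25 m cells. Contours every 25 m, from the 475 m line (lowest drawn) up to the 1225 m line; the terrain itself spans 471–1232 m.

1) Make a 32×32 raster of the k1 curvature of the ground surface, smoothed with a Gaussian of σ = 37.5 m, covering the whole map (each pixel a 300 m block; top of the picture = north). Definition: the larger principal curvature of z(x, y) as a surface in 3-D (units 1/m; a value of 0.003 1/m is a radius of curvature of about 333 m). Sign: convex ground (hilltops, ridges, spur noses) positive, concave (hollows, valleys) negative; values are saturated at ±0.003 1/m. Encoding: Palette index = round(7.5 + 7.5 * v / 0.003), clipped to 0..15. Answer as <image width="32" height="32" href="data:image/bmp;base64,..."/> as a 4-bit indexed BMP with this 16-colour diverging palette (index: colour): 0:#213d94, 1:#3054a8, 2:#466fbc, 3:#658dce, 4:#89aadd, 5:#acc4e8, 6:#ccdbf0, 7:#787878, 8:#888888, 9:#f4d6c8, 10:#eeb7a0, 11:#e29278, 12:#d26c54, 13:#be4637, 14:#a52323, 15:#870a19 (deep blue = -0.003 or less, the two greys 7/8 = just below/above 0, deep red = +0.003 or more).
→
<image width="32" height="32" href="data:image/bmp;base64,Qk12AgAAAAAAAHYAAAAoAAAAIAAAACAAAAABAAQAAAAAAAACAAATCwAAEwsAABAAAAAAAAAAlD0hAKhUMAC8b0YAzo1lAN2qiQDoxKwA8NvMAHh4eACIiIgAyNb0AKC37gB4kuIAVGzSADdGvgAjI6UAGQqHAIzMt7uHjYis7NyoiI2q3emKrqi7uL2917zueIia2K3ov9j/693svdq9rIq8zdp67t25iaz8/IiHuM3sqPyup53Nzp2mvO+Hd8fb37j6ytyNne3dub+NuIyqrImIvsy9m57Lndu5y9jJrJuHiMjZzdy4z92s7My9qNjYiOyLycrLuL2o6OyM2XqquIy4jN2dm6nNiNntt826qdub7bzbx4iIzYjaqPq92qiIzd2+yMiHua2O2aqfe9itx87764i4iorsn9fLmdvOt7u9zraIqKq5vI+qyJif6IjLrtrKmKqpt82PjZyJmYiKra+avIqZqYq9v7ndiYmIjI2/6dyaqryMjY/vytiI3cm+3LmYq4m6yIvbfu3K3ZiIzceriIqLiJiIr6z8qpq6zbiHf5iKmX2Ih/h666i5h4iIiL2Iiox8iIipmc+J14iIiIj7iIqKnIiIvb3eqdeIiIiI24iL26qIioypiciteIiIeOmIuKrIiIuJyp/a/qeLzMyZiJ3tvImJ7PrNnd/u+Yzah43bmau4ivjIiejPy93Zm4m5iIzf3cqpyI/evb2YiIqqifucuoee24zcu7zLuYiaqa3c2/bLyIiNjKe5zL64qr3KrI3rmIiHfIycmqu8yZ3t13jdrch4icyIvamLubm/2q2JzZrXl52Yh42IiNitzJmNy53v"/>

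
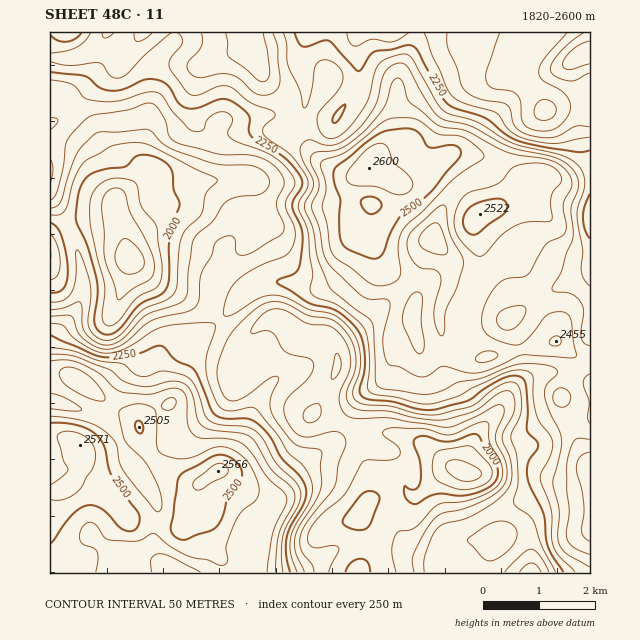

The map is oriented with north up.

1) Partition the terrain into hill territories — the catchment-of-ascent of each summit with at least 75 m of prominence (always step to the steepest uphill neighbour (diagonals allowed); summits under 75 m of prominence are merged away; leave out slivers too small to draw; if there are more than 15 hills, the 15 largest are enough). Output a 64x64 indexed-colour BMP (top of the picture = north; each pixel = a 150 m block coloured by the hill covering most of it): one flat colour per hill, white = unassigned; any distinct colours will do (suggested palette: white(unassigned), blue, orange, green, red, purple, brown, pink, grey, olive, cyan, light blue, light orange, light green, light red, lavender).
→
<image width="64" height="64" href="data:image/bmp;base64,Qk12CAAAAAAAAHYAAAAoAAAAQAAAAEAAAAABAAQAAAAAAAAIAAATCwAAEwsAABAAAAAAAAAA////ALR3HwAOf/8ALKAsACgn1gC9Z5QAS1aMAMJ34wB/f38AIr28AM++FwDox64AeLv/AIrfmACWmP8A1bDFACIiIiIiIiIzMzMzMiIiIiIiIiEREREREREREREWZmZmIiIiIiIiIzMzMzMzMzMzIiIiIRERERERERERERZmZmYiIiIiIiIzMzMzMzMzMzMyIiIiERERERERERERFmZmZiIiIiIiIjMzMzMzMzMzMzIiIiIREREREREREREWZmZmIiIiIiIiMzMzMzMzMzMzMyIiIhERERERERERERZmZmYiIiIiIiIzMzMzMzMzMzMzMiIhERERERERERERZmZmZiIiIiIiIiMzMzMzMzMzMzMzMzERERERERERERZmZmZmIiIiIiIiIzMzMzMzMzMzMzMzMRERERERERERZmZmZmYiIiIiIiIjMzMzMzMzMzMzMzMzERERERERERZmZmZmZiIiIiIiIjMzMzMzMzMzMzMzMzMxERERERERZmZmZmZmIiIiIiIjMzMzMzMzMzMzMzMzMzERERERERFmZmZmZmYiIiIiIiMzMzMzMzMzMzMzMzMzMRERERERFmZmZmZmZiIiIiIiIzMzMzMzMzMzMzMzMzMRERERERZmZmZmZmZmIiIiIiIiMzMzMzMzMzMzMzMzMxERERERFmZmZmZmZmYiIiIiIiIjMzMzMzMzMzMzMzMzERERERERZmZmZmZmZiIiIiIiIiIzMzMzMzMzMzMzMzMRERERERFmZmZmZmZmIiIiIiIiIiIjMzMzMzMzMzMzMxERERERERZmZmZmZmYiIiIiIiIiIiIzMzMzMzMzMzEREREREREREWZmZmZmZiIiIiIiIiIiIiMzMzMzMzMxERERERERERERFmZmZmZmIiIiIiIiIiIiIjMzMzMzMxERERERERERERERZmZmZmYiIiIiIiIiIiIiIzMzMzMzERERERERERERERERERFmZiIiIiIiIiIiIiIiMzMzMzMxERERERERERERERERERFmIiIiIiIiIiIiIiIzMzMzMzEREREREREREREREREREREiIiIiIiIiIiIiIiMzMzMzMxERERERERERERERERERESIiIiIiIiIiIiIiIzMzMzMzERERERERERERERERERERIiIiIiIiIiIiIiIjMzMzMzMREREREREREREREREREREiIiIiIiIiIiIiIiMzMzMzMxERERERERERERERERERESIiIiIiIiIiIiIiIzMzMzMRERERERERERERERERERERIiIiIiIiIiIiIiIRMzMxERERERERERFEREEREREREREiIiIiIiIiIiIiERETMxEREREREREREUREREERERERESIiIiIiIiIiIiIRERERERERERERERERREREREERERERIiIiIiIiIiIiERERERERERERERERERFERERERBEREREiIiIiIiIiIhERERERERERERERERERERRERERERBERESIiIiIiIiIRERERERERERERERERERERFEREREREQRERIiIiIiIiEREREREREREREREREREREREURERERERERBEiIiIiIiERERERERERERERERERERERERFERERERERERCIiIiIiERERERERERERERERERERERERFEREREREREREIiIiIiEREREREREREREREREREREREREUREREREREREQiIiIiIREREREREREREREREREREREREURERERERERERCIiIiIhERERERERERERERERERERERERREREREREREREEiIiIiERERERERERERERERERERERERFEREREREREREQREiIiEREREREREREREREREREREREREURERERERERERBERERERERERERERERERERERERERERERREREREREREREEREREREREREREREREREREREREREREREUREREREREREQRERERERERERERERERERERERERERERERRERERERERERBERERERERFREREREREREREREREREREREUREREREREREERERERERFVVVEREREREREREREREREREREUREREREREQRERERERFVVVURERERERERERERERERERERERRERERERBERERERFVVVVVERERERERERERERERERERERFEREREREEREREREVVVVVURERERERERERERERERERERERREREREQRERERERVVVVVRERERERERERERERERERERERFERERERBERERERFVVVVVURERERERERERERERERERERERREREREERERERERVVVVVRERERERERERERERERERERERFEREREQRERERERFVVVVVERERERERERERERERERERERERFERERBEREREREVVVVVVVVVVVVRERERERERERERERERERREREERERERERVVVVVVVVVVVVERERERERERERERERERF3d3cRERERERFVVVVVVVVVVVUREREREREREREREREREXd3dxEREREREVVVVVVVVVVVVREREREREREREREREREXd3d3ERERERERVVVVVVVVVVVVEREREREREREREREREXd3d3cRERERERFVVVVVVVVVVVURERERERERERERERERd3d3dxEREREREVVVVVVVVVVVVRERERERERERERERERd3d3d3ERERERERFVVVVVVVVVVVEREREREREREREREREXd3d3cRERERERERVVVVVVVVVVURERERERERERERERERF3d3dxEREREREREVVVVVVVVVVRERERERERERERERERERF3d3"/>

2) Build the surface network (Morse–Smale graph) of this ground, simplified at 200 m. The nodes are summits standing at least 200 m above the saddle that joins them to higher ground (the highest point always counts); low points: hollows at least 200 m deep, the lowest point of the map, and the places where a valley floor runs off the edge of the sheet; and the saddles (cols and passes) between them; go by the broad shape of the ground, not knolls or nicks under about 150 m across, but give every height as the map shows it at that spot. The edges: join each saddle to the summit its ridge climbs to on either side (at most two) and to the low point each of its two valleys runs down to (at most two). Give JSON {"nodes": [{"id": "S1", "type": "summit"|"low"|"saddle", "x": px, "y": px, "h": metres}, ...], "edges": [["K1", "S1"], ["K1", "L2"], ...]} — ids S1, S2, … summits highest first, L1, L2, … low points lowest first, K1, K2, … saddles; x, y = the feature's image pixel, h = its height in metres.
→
{"nodes": [
{"id": "S1", "type": "summit", "x": 369, "y": 168, "h": 2600},
{"id": "S2", "type": "summit", "x": 80, "y": 445, "h": 2571},
{"id": "L1", "type": "low", "x": 131, "y": 259, "h": 1820},
{"id": "L2", "type": "low", "x": 464, "y": 474, "h": 1885},
{"id": "L3", "type": "low", "x": 545, "y": 112, "h": 2036},
{"id": "K1", "type": "saddle", "x": 287, "y": 116, "h": 2307},
{"id": "K2", "type": "saddle", "x": 219, "y": 320, "h": 2198}],
"edges": [["K1", "S1"], ["K1", "L1"], ["K1", "L3"], ["K2", "S1"], ["K2", "S2"], ["K2", "L1"], ["K2", "L2"]]}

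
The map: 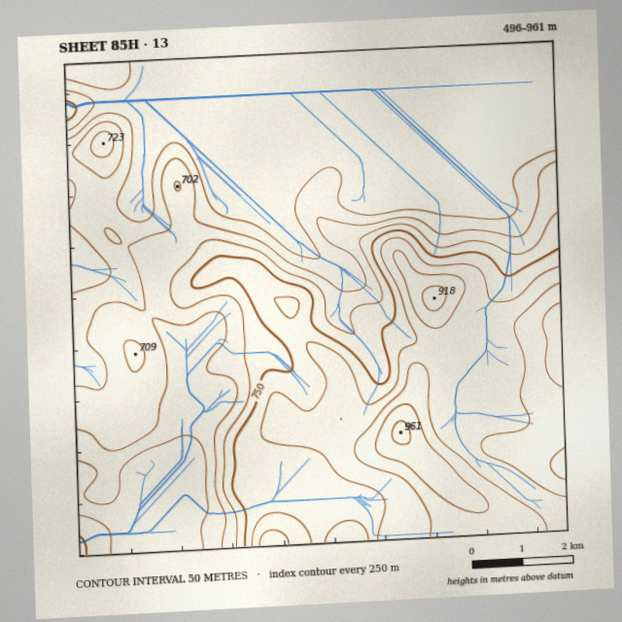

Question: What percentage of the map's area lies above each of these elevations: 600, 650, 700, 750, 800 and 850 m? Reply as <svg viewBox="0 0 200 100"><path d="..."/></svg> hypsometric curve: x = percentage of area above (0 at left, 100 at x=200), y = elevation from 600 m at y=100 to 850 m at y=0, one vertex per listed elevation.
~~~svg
<svg viewBox="0 0 200 100"><path d="M133 100l-29-20-24-20-12-20-20-20-27-20"/></svg>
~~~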